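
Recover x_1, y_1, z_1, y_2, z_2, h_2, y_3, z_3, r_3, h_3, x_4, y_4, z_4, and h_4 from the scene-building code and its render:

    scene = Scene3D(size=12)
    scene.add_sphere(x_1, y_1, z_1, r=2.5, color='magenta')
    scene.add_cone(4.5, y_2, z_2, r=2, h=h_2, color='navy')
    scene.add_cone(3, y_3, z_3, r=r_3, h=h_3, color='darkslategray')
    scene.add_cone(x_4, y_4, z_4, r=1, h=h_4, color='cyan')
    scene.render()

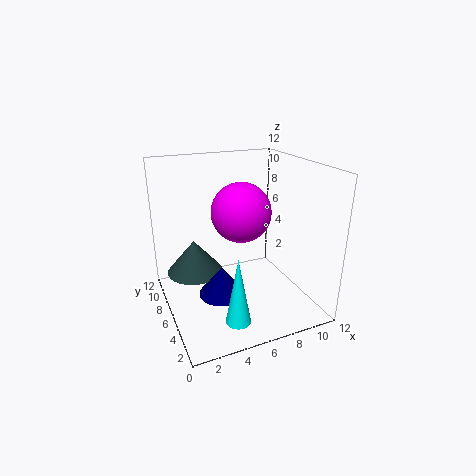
x_1 = 6.5, y_1 = 6.5, z_1 = 8, y_2 = 6, z_2 = 1, h_2 = 2.5, y_3 = 9, z_3 = 2, r_3 = 2.5, h_3 = 3, x_4 = 4.5, y_4 = 2.5, z_4 = 0.5, h_4 = 5.5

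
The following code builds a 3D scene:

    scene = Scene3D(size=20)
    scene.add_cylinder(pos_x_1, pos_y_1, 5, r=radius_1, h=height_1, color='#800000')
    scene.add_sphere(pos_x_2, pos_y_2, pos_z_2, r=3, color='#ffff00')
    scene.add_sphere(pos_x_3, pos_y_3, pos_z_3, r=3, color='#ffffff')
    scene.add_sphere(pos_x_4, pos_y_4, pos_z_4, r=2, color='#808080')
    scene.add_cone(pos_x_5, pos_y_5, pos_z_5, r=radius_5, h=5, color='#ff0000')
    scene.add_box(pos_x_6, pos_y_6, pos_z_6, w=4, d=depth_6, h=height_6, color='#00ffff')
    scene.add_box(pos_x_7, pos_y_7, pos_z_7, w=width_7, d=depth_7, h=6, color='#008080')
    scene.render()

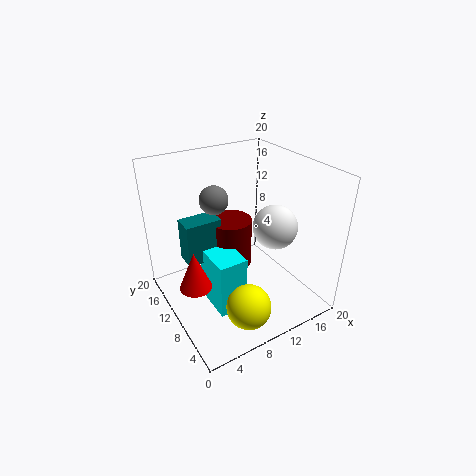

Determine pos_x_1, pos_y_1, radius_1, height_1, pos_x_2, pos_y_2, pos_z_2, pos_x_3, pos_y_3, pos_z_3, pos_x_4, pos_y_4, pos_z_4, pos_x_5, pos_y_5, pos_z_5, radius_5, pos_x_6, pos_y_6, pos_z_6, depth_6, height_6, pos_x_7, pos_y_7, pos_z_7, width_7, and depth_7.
pos_x_1 = 10; pos_y_1 = 12; radius_1 = 3; height_1 = 7; pos_x_2 = 8; pos_y_2 = 4; pos_z_2 = 3; pos_x_3 = 14; pos_y_3 = 7; pos_z_3 = 12; pos_x_4 = 8; pos_y_4 = 13; pos_z_4 = 15; pos_x_5 = 2; pos_y_5 = 7; pos_z_5 = 7; radius_5 = 2; pos_x_6 = 5; pos_y_6 = 6; pos_z_6 = 1; depth_6 = 6; height_6 = 8; pos_x_7 = 3; pos_y_7 = 11; pos_z_7 = 7; width_7 = 5; depth_7 = 3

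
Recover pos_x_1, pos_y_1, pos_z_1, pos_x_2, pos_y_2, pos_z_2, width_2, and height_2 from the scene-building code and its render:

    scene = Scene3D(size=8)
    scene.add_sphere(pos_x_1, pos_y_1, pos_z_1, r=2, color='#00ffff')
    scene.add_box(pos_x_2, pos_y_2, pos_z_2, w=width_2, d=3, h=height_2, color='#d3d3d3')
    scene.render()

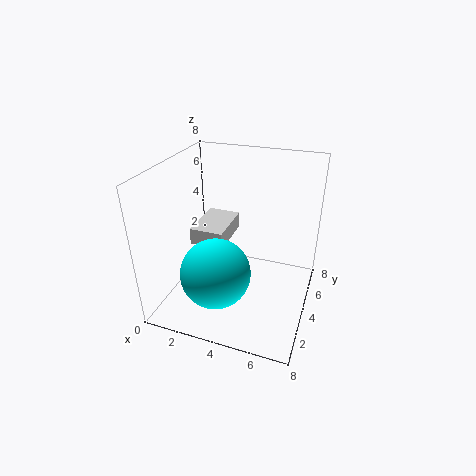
pos_x_1 = 3, pos_y_1 = 3, pos_z_1 = 2, pos_x_2 = 1, pos_y_2 = 4, pos_z_2 = 3, width_2 = 2, height_2 = 1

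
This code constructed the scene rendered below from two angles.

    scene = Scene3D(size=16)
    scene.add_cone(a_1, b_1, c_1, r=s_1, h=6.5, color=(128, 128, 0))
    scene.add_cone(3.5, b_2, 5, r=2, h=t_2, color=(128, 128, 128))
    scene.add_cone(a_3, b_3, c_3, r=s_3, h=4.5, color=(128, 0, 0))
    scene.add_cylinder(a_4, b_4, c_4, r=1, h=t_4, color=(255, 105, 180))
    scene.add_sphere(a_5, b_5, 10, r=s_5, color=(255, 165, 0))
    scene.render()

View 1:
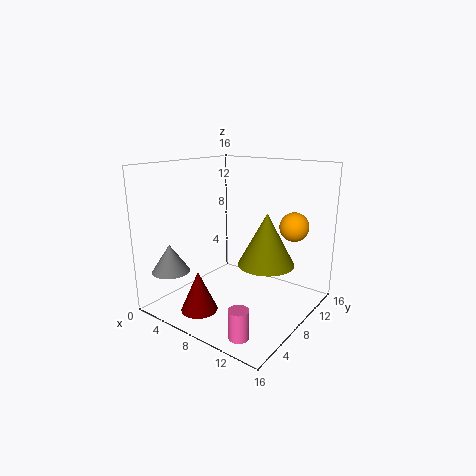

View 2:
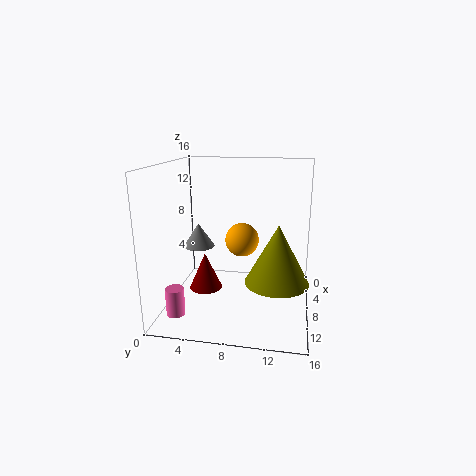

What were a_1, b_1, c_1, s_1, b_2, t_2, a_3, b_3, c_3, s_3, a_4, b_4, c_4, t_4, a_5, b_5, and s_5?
a_1 = 9, b_1 = 12.5, c_1 = 3.5, s_1 = 3.5, b_2 = 2, t_2 = 3, a_3 = 6, b_3 = 3.5, c_3 = 0.5, s_3 = 2, a_4 = 12.5, b_4 = 2, c_4 = 0.5, t_4 = 3, a_5 = 14, b_5 = 9.5, s_5 = 1.5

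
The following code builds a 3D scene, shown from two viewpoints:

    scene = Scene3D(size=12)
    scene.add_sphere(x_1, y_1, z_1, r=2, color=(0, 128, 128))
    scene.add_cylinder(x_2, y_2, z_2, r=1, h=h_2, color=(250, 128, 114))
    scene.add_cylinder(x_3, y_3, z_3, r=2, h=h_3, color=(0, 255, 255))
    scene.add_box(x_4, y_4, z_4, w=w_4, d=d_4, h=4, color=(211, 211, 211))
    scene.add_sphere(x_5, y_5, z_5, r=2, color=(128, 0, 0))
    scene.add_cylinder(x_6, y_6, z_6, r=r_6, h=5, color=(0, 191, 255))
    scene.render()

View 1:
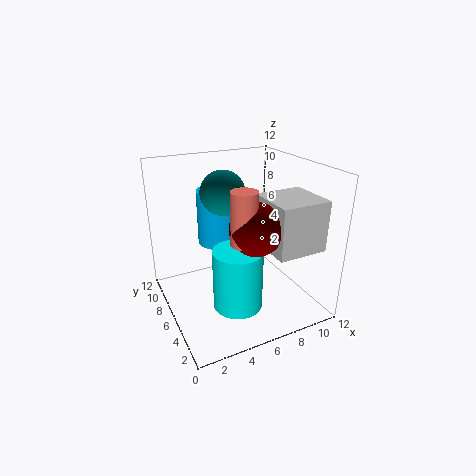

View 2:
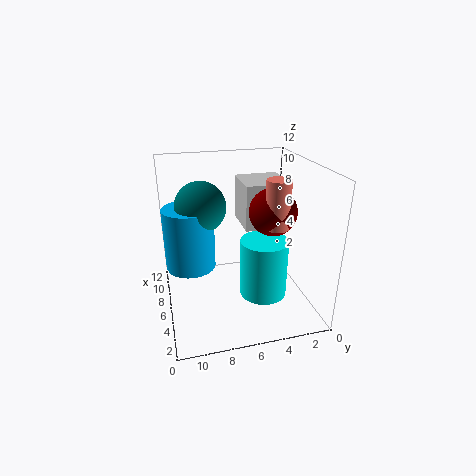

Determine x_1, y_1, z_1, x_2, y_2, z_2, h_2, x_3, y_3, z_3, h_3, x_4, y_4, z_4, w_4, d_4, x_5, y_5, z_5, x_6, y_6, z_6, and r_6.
x_1 = 6; y_1 = 9; z_1 = 9; x_2 = 5; y_2 = 3; z_2 = 7; h_2 = 4; x_3 = 5; y_3 = 4; z_3 = 1; h_3 = 5; x_4 = 7; y_4 = 1; z_4 = 6; w_4 = 4; d_4 = 4; x_5 = 6; y_5 = 3; z_5 = 8; x_6 = 6; y_6 = 10; z_6 = 4; r_6 = 2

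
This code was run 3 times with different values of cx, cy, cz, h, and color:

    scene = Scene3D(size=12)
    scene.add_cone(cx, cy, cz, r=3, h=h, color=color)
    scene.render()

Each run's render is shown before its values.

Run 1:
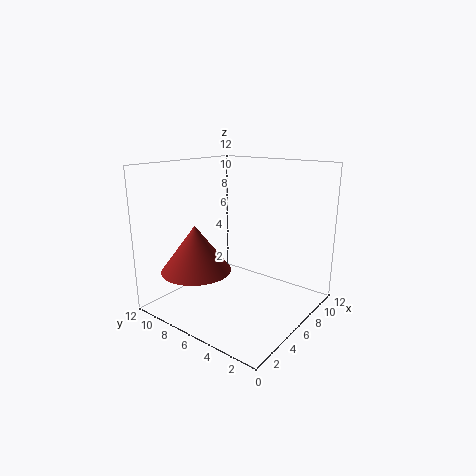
cx = 4, cy = 9, cz = 3, h = 4, color = 'brown'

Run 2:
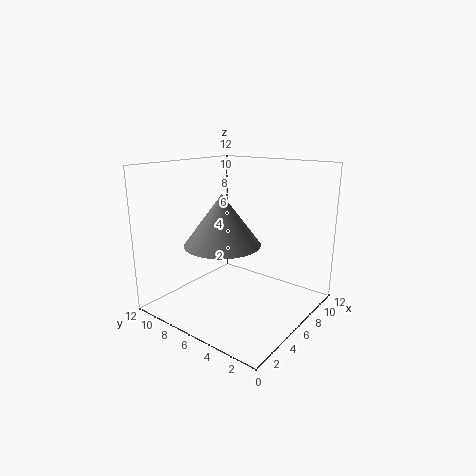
cx = 4, cy = 6, cz = 6, h = 4, color = 'gray'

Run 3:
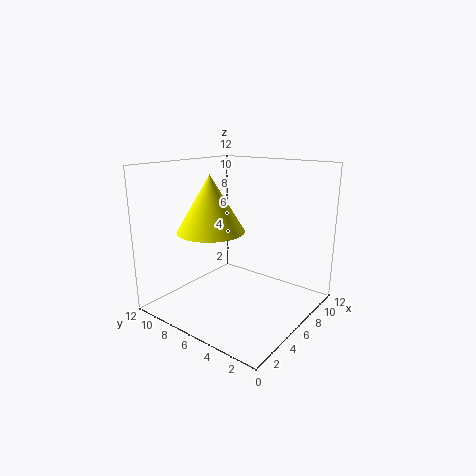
cx = 6, cy = 9, cz = 6, h = 5, color = 'yellow'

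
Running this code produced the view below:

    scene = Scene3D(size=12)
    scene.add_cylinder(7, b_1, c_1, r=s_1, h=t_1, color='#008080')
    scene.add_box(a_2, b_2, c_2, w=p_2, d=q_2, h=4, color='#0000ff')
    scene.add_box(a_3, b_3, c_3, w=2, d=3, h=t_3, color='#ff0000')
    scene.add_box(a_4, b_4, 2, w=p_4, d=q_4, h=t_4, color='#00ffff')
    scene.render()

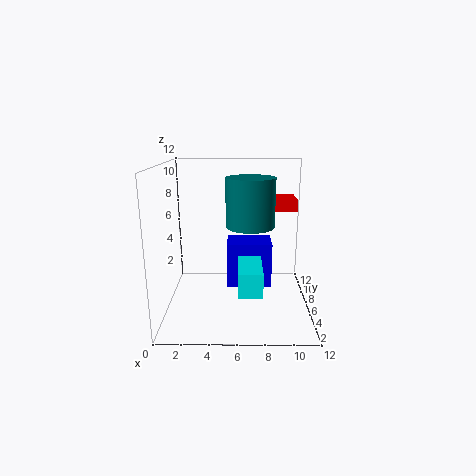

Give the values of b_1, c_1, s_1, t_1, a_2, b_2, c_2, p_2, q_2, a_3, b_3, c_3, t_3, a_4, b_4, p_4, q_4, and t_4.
b_1 = 6
c_1 = 7
s_1 = 2
t_1 = 4
a_2 = 5
b_2 = 7
c_2 = 1
p_2 = 4
q_2 = 3
a_3 = 9
b_3 = 7
c_3 = 8
t_3 = 1
a_4 = 6
b_4 = 3
p_4 = 2
q_4 = 4
t_4 = 2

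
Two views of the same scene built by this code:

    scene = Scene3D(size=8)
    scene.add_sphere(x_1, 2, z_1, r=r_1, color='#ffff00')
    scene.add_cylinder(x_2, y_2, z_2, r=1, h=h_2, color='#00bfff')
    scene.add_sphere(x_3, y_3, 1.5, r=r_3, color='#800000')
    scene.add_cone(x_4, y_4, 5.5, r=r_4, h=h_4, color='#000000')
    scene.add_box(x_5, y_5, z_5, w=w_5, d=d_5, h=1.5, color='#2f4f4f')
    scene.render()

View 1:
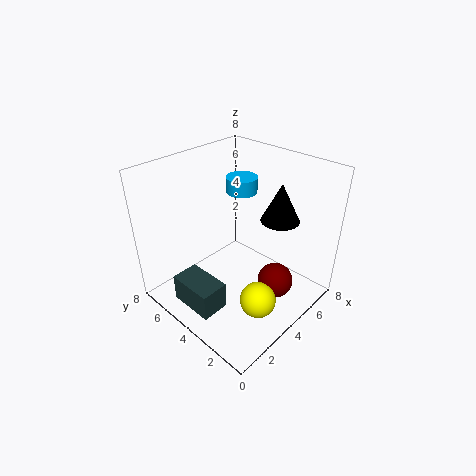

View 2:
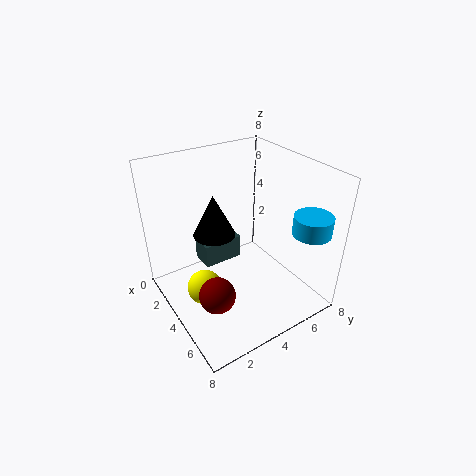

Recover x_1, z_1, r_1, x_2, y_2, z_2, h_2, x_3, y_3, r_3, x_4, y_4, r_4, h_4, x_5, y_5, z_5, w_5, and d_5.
x_1 = 3.5; z_1 = 1; r_1 = 1; x_2 = 7; y_2 = 6.5; z_2 = 5; h_2 = 1; x_3 = 5; y_3 = 2; r_3 = 1; x_4 = 5; y_4 = 2; r_4 = 1; h_4 = 2; x_5 = 0.5; y_5 = 3; z_5 = 1; w_5 = 1.5; d_5 = 2.5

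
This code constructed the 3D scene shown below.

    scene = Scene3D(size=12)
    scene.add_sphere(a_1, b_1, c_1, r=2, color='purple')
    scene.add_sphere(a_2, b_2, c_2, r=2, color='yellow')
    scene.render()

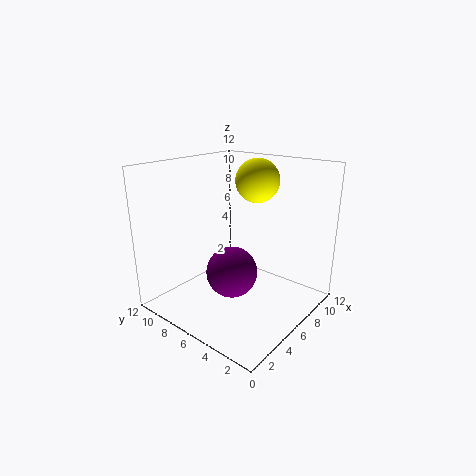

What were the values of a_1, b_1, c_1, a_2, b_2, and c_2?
a_1 = 4, b_1 = 5, c_1 = 4, a_2 = 10, b_2 = 7, c_2 = 10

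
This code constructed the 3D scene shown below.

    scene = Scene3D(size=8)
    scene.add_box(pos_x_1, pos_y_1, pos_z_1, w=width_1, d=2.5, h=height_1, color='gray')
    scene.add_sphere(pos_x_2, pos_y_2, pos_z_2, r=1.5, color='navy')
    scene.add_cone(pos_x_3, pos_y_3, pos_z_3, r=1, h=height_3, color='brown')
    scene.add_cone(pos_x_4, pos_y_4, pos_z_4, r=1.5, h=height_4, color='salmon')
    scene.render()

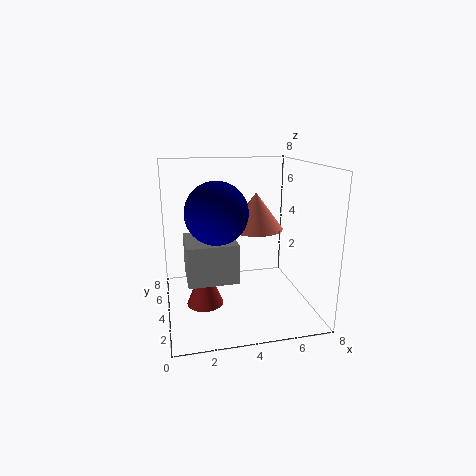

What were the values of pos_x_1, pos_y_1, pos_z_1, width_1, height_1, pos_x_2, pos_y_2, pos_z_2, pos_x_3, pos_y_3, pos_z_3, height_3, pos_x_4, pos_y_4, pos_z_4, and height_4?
pos_x_1 = 1
pos_y_1 = 1.5
pos_z_1 = 2.5
width_1 = 2.5
height_1 = 2
pos_x_2 = 2.5
pos_y_2 = 2
pos_z_2 = 6
pos_x_3 = 2
pos_y_3 = 3.5
pos_z_3 = 0.5
height_3 = 2.5
pos_x_4 = 5
pos_y_4 = 4
pos_z_4 = 4.5
height_4 = 2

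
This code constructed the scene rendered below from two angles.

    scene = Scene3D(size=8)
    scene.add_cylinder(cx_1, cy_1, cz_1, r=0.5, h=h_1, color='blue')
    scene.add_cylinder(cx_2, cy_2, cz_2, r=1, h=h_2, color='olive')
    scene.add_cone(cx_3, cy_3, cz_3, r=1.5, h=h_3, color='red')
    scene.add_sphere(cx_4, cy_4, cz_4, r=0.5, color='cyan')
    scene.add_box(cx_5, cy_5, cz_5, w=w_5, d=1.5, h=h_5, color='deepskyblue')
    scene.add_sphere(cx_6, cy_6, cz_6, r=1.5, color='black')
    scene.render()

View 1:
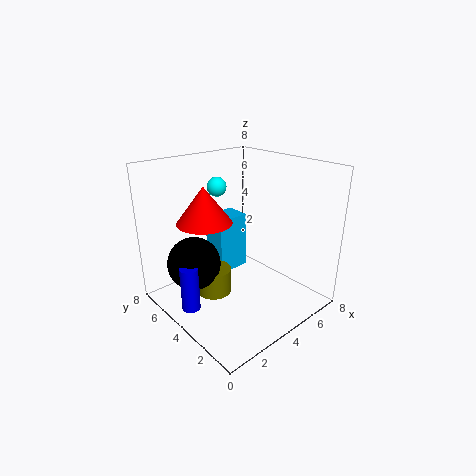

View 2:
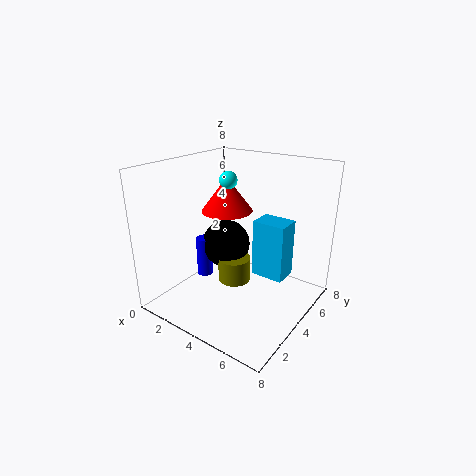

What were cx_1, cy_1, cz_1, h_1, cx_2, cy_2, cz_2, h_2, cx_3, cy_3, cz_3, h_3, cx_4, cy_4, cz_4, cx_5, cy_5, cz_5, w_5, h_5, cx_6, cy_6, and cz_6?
cx_1 = 1, cy_1 = 4.5, cz_1 = 0.5, h_1 = 2.5, cx_2 = 3, cy_2 = 5, cz_2 = 0.5, h_2 = 1.5, cx_3 = 2.5, cy_3 = 5, cz_3 = 5, h_3 = 2, cx_4 = 3, cy_4 = 4.5, cz_4 = 7, cx_5 = 4, cy_5 = 5.5, cz_5 = 1, w_5 = 2, h_5 = 3.5, cx_6 = 2, cy_6 = 5.5, cz_6 = 2.5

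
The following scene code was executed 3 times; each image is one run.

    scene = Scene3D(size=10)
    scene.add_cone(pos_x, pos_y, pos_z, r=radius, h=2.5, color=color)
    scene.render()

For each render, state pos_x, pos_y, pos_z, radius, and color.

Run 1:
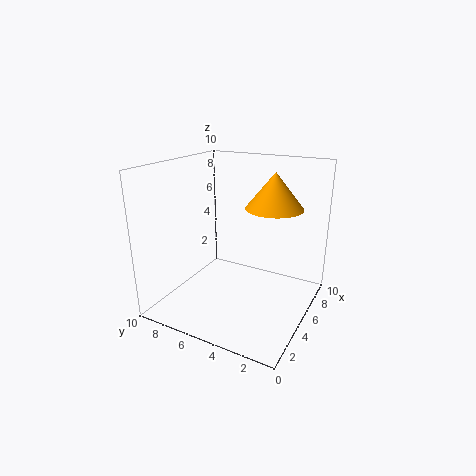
pos_x = 6.5
pos_y = 3
pos_z = 7
radius = 2
color = 'orange'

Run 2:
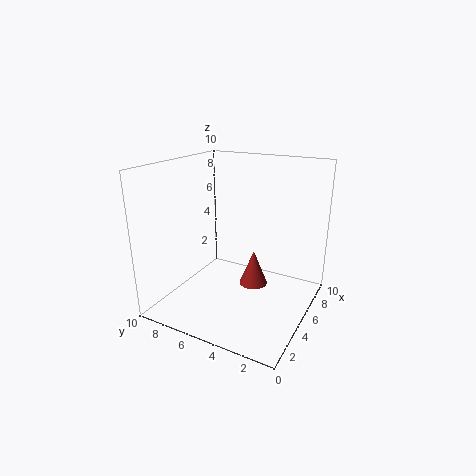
pos_x = 5.5
pos_y = 4
pos_z = 1.5
radius = 1
color = 'brown'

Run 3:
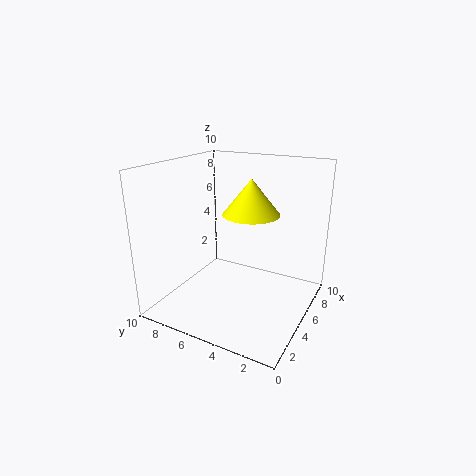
pos_x = 6
pos_y = 4.5
pos_z = 6.5
radius = 2
color = 'yellow'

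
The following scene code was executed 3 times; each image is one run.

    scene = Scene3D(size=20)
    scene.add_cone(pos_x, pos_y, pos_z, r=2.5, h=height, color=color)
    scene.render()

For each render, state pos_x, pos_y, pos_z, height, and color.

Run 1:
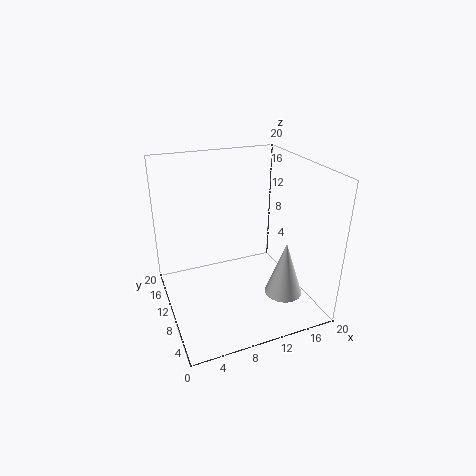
pos_x = 14.5, pos_y = 4.5, pos_z = 3.5, height = 7.5, color = 'white'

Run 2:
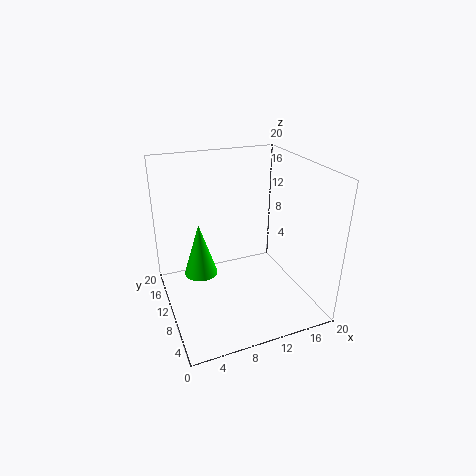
pos_x = 5.5, pos_y = 14, pos_z = 3, height = 8, color = 'lime'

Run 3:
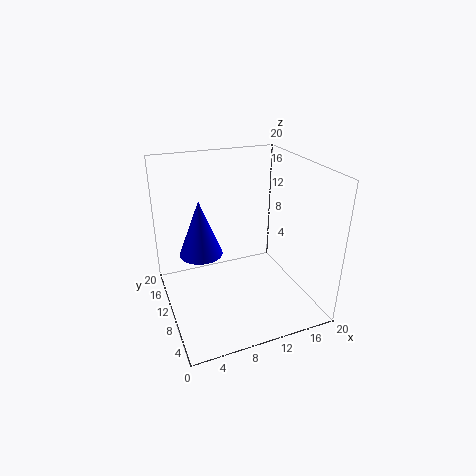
pos_x = 3.5, pos_y = 5.5, pos_z = 11.5, height = 6.5, color = 'blue'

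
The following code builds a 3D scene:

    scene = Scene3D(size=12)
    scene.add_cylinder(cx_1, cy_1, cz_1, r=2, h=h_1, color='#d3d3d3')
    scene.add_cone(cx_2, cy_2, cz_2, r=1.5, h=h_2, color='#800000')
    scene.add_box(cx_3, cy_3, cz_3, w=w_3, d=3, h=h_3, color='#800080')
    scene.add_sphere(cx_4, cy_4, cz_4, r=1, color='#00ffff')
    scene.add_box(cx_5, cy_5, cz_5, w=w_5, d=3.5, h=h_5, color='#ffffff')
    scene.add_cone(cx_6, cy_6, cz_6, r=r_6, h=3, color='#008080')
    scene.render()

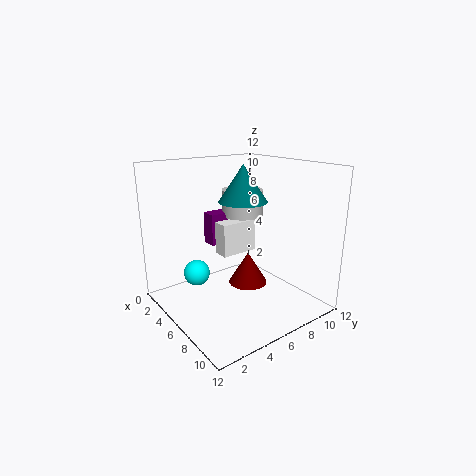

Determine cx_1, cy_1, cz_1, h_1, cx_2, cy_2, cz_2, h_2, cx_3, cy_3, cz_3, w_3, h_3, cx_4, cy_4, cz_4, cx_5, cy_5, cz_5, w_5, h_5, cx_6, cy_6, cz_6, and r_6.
cx_1 = 2, cy_1 = 9.5, cz_1 = 6.5, h_1 = 2.5, cx_2 = 8, cy_2 = 5.5, cz_2 = 3, h_2 = 2.5, cx_3 = 0.5, cy_3 = 6, cz_3 = 4, w_3 = 1.5, h_3 = 3, cx_4 = 6, cy_4 = 2, cz_4 = 4, cx_5 = 2.5, cy_5 = 6, cz_5 = 3.5, w_5 = 1.5, h_5 = 3, cx_6 = 6, cy_6 = 6.5, cz_6 = 9, r_6 = 2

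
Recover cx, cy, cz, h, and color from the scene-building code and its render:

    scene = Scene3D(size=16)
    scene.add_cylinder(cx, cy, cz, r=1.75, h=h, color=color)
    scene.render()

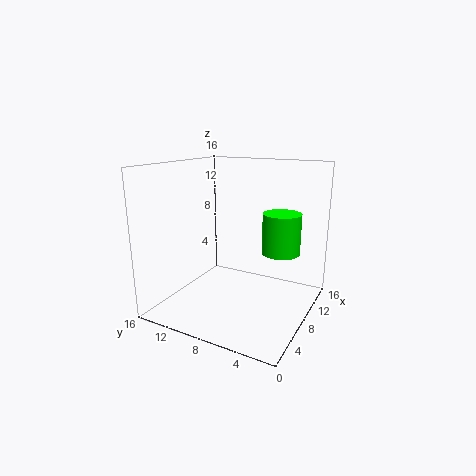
cx = 4.75; cy = 1.75; cz = 8.5; h = 3.75; color = 'lime'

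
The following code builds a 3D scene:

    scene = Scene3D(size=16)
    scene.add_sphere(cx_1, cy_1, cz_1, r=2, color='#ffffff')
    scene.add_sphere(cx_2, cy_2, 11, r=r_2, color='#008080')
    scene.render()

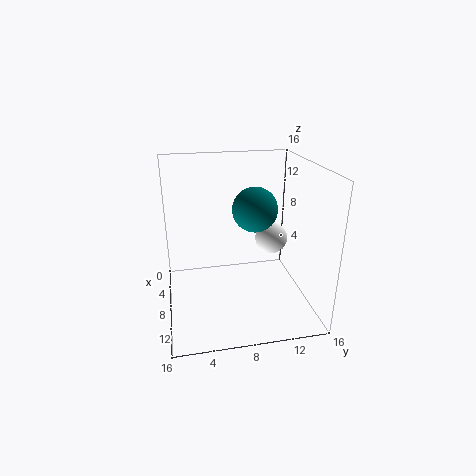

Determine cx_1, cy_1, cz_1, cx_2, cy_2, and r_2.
cx_1 = 4.5
cy_1 = 13
cz_1 = 6
cx_2 = 7.5
cy_2 = 10
r_2 = 2.5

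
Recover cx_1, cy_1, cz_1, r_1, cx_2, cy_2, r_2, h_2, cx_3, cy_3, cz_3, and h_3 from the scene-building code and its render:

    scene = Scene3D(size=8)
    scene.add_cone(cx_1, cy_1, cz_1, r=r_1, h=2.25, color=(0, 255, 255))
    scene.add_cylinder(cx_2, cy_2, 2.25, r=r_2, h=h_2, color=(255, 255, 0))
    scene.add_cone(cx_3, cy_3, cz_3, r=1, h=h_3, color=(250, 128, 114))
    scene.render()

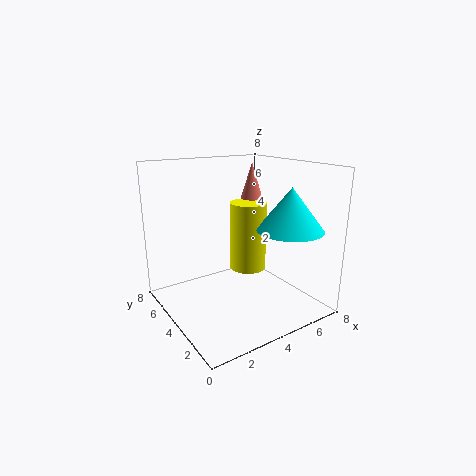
cx_1 = 5.75; cy_1 = 1.75; cz_1 = 4.75; r_1 = 1.75; cx_2 = 4.5; cy_2 = 3.75; r_2 = 1; h_2 = 3.75; cx_3 = 5.25; cy_3 = 4.5; cz_3 = 4.75; h_3 = 3.25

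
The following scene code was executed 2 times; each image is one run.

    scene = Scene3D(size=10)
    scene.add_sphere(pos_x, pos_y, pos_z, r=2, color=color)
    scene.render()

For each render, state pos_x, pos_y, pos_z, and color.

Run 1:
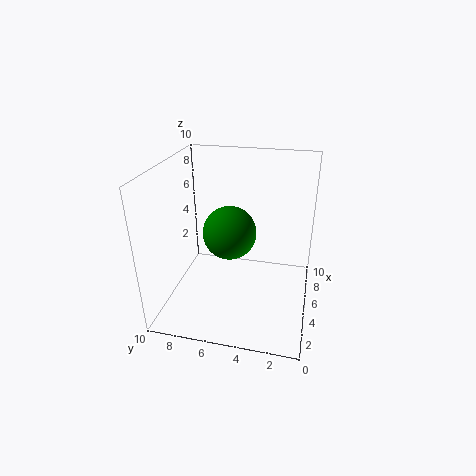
pos_x = 6.5
pos_y = 6
pos_z = 4.5
color = 'green'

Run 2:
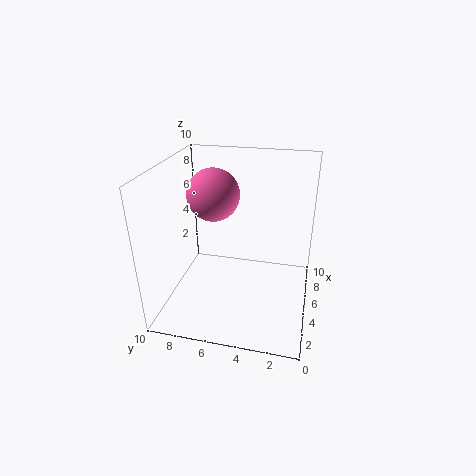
pos_x = 7.5
pos_y = 7.5
pos_z = 7
color = 'hotpink'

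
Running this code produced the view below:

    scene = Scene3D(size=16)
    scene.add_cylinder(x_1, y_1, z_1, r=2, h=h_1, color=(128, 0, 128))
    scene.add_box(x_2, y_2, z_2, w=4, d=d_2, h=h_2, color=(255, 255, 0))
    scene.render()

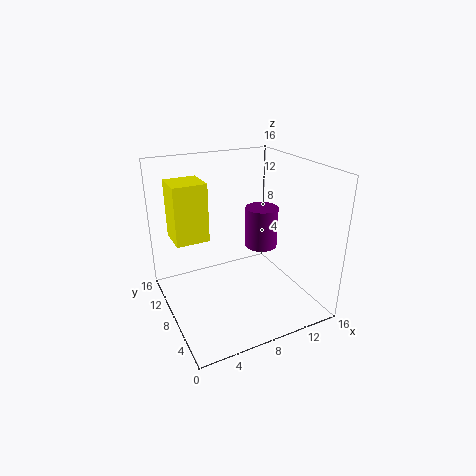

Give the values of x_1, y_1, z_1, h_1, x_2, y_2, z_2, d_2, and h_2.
x_1 = 12.5
y_1 = 10.5
z_1 = 5
h_1 = 5
x_2 = 2
y_2 = 11.5
z_2 = 6.5
d_2 = 4
h_2 = 7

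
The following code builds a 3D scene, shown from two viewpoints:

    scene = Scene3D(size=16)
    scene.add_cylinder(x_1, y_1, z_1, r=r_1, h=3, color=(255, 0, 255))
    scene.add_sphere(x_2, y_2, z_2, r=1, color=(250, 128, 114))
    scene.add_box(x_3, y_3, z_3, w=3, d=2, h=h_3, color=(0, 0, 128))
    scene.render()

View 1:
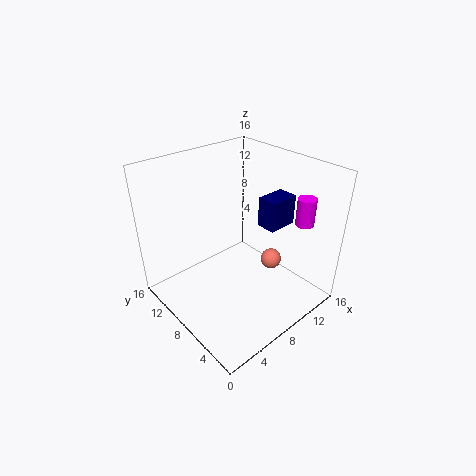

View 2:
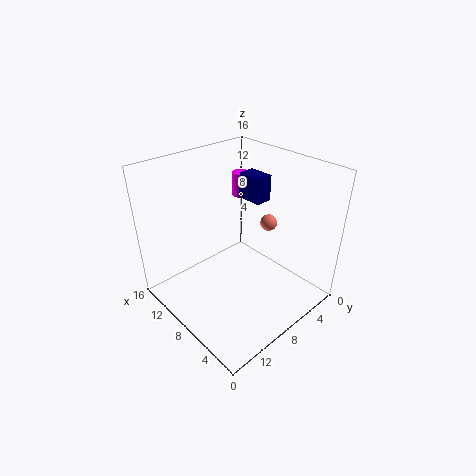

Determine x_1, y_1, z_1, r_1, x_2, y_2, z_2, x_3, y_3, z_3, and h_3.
x_1 = 13, y_1 = 3, z_1 = 10, r_1 = 1, x_2 = 8, y_2 = 3, z_2 = 8, x_3 = 8, y_3 = 3, z_3 = 11, h_3 = 3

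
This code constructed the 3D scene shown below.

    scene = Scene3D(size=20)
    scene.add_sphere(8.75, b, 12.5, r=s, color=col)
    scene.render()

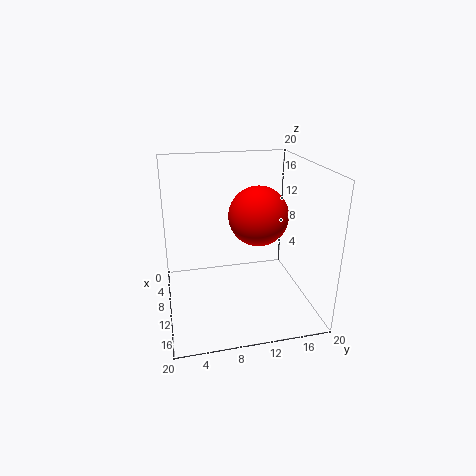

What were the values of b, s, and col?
b = 13.25, s = 4.25, col = 'red'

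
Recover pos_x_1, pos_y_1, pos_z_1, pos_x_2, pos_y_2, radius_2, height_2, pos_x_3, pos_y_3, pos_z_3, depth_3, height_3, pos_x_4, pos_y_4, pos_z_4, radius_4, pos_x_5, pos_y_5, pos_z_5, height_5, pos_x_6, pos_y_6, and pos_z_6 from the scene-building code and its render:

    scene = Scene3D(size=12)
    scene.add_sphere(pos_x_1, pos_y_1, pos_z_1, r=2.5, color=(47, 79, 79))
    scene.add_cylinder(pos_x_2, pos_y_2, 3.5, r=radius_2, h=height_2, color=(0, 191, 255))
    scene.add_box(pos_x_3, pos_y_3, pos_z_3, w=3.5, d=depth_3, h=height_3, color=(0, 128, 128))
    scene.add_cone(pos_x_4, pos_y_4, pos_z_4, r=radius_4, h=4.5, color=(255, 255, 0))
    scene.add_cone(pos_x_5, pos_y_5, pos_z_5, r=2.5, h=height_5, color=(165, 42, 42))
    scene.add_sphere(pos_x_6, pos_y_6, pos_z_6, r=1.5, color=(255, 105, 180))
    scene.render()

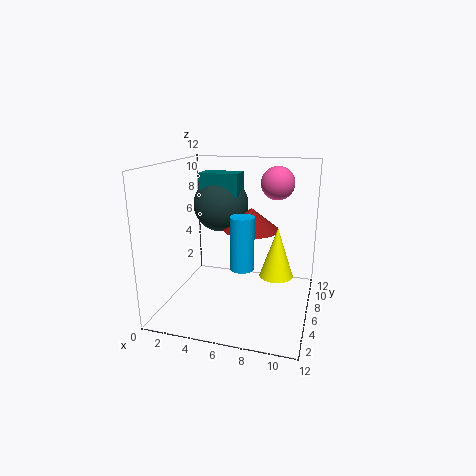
pos_x_1 = 3.5, pos_y_1 = 9, pos_z_1 = 8, pos_x_2 = 6.5, pos_y_2 = 5.5, radius_2 = 1, height_2 = 4.5, pos_x_3 = 2, pos_y_3 = 7.5, pos_z_3 = 9, depth_3 = 2, height_3 = 2, pos_x_4 = 9, pos_y_4 = 8, pos_z_4 = 2, radius_4 = 1.5, pos_x_5 = 6.5, pos_y_5 = 8.5, pos_z_5 = 6, height_5 = 2, pos_x_6 = 8.5, pos_y_6 = 10, pos_z_6 = 10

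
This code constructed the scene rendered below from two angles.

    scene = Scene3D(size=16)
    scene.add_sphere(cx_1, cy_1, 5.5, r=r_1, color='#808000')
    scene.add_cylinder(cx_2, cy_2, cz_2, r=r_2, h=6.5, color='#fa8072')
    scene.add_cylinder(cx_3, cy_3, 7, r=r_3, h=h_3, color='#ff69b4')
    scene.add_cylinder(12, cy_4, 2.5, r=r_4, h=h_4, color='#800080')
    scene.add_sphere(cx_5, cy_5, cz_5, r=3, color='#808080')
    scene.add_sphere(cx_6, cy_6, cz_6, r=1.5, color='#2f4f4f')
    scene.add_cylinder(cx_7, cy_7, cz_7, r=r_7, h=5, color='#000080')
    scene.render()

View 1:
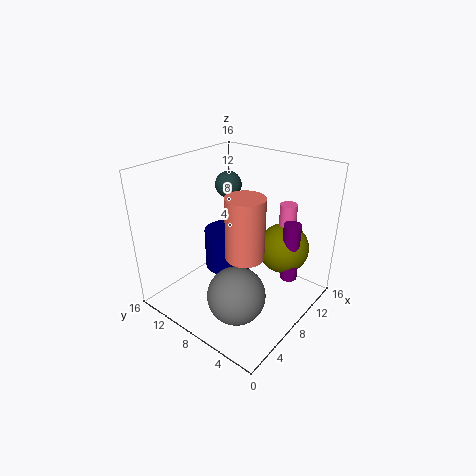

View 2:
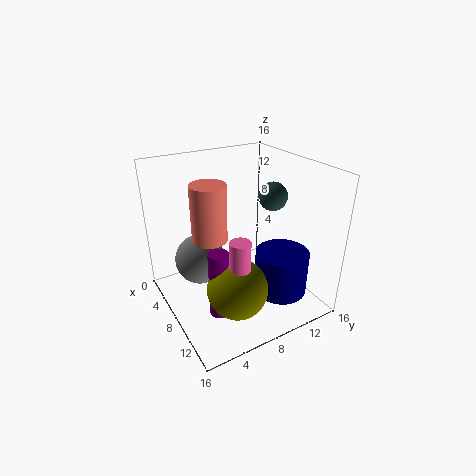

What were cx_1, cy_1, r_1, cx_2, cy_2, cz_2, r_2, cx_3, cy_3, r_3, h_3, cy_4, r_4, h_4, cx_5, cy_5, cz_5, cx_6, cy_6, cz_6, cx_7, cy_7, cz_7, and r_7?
cx_1 = 13
cy_1 = 5
r_1 = 3
cx_2 = 6
cy_2 = 5.5
cz_2 = 7.5
r_2 = 2
cx_3 = 13.5
cy_3 = 5
r_3 = 1
h_3 = 4
cy_4 = 3.5
r_4 = 1
h_4 = 7
cx_5 = 4
cy_5 = 5
cz_5 = 4
cx_6 = 10
cy_6 = 11
cz_6 = 13
cx_7 = 11
cy_7 = 12
cz_7 = 1.5
r_7 = 3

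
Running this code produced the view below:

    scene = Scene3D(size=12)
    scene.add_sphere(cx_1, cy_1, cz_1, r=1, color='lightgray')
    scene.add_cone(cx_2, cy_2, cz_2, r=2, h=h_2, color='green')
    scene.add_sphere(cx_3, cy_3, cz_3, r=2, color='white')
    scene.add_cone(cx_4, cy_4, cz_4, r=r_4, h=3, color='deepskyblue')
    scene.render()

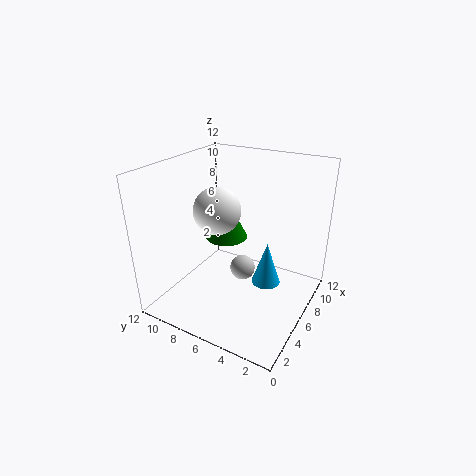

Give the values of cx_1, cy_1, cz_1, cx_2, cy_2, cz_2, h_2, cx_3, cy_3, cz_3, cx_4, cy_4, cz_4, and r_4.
cx_1 = 5
cy_1 = 5
cz_1 = 4
cx_2 = 9
cy_2 = 9
cz_2 = 4
h_2 = 4
cx_3 = 6
cy_3 = 8
cz_3 = 8
cx_4 = 3
cy_4 = 2
cz_4 = 5
r_4 = 1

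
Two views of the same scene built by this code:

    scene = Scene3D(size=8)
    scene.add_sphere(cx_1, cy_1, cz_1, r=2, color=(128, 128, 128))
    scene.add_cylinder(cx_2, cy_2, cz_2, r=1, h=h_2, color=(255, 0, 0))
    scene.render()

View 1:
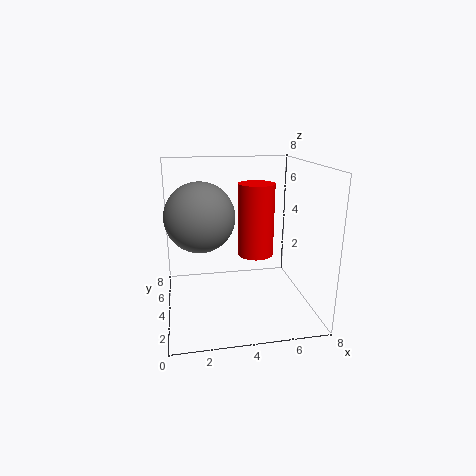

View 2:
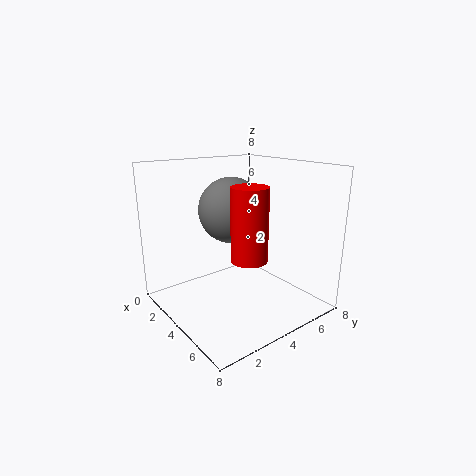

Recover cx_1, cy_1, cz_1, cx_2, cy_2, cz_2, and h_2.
cx_1 = 2, cy_1 = 5, cz_1 = 5, cx_2 = 5, cy_2 = 4, cz_2 = 3, h_2 = 4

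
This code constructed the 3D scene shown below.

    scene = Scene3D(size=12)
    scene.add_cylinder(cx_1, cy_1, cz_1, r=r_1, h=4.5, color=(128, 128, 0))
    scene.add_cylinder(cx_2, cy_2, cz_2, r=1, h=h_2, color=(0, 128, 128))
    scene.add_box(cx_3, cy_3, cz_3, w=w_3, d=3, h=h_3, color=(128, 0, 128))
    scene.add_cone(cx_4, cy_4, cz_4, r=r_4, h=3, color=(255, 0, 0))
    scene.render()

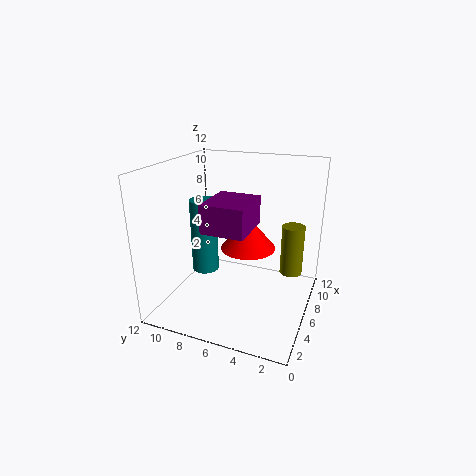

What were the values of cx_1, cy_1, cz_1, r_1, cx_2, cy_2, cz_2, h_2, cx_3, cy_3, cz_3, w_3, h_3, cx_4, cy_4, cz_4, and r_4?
cx_1 = 9
cy_1 = 2
cz_1 = 2
r_1 = 1
cx_2 = 3
cy_2 = 7.5
cz_2 = 4.5
h_2 = 5.5
cx_3 = 0.5
cy_3 = 3.5
cz_3 = 8.5
w_3 = 3.5
h_3 = 2
cx_4 = 8.5
cy_4 = 6
cz_4 = 4
r_4 = 2.5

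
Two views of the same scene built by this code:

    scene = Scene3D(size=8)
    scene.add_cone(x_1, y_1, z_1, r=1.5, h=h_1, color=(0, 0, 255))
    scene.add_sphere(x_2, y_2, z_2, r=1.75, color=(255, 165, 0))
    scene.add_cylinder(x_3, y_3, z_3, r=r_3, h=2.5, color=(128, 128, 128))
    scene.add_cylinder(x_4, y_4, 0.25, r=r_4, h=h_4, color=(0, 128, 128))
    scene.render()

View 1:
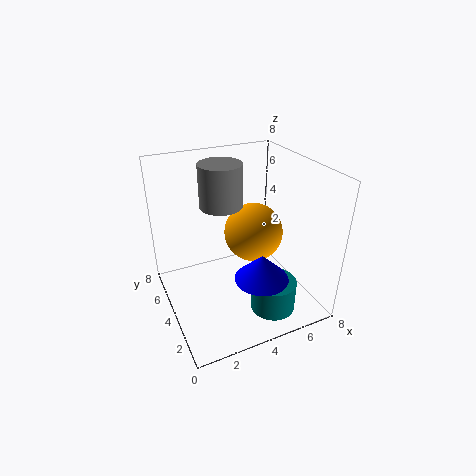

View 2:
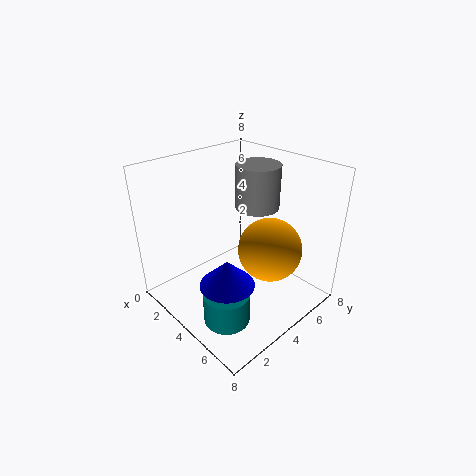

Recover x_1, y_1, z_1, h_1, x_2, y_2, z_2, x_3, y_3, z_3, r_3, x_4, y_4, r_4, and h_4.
x_1 = 4.75, y_1 = 2.5, z_1 = 2, h_1 = 1.5, x_2 = 5.5, y_2 = 5, z_2 = 3.5, x_3 = 3.75, y_3 = 5.75, z_3 = 5.25, r_3 = 1.25, x_4 = 5.25, y_4 = 2, r_4 = 1.25, h_4 = 1.75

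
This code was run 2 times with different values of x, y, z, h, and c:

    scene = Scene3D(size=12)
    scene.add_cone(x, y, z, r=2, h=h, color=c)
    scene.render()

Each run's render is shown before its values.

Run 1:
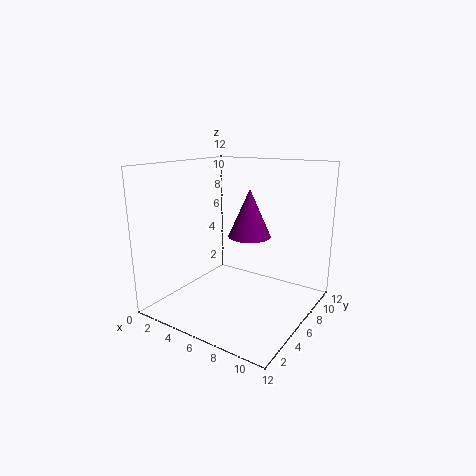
x = 5
y = 9.5
z = 5
h = 4.5
c = 'purple'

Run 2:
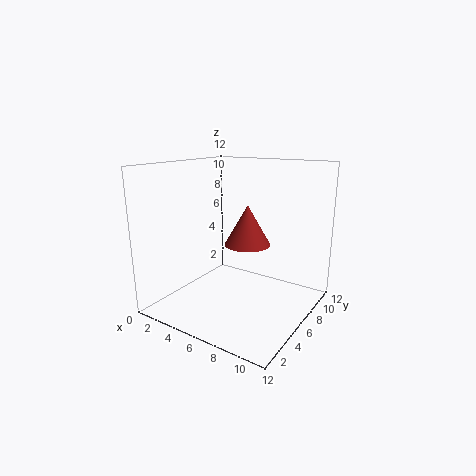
x = 6
y = 7.5
z = 5
h = 3.5
c = 'brown'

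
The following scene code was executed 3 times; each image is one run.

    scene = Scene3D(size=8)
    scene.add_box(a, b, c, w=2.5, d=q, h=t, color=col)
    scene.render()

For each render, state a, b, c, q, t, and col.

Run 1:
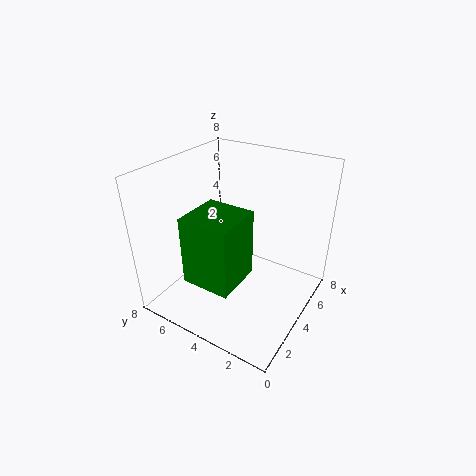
a = 0.5
b = 2.5
c = 3
q = 2.5
t = 3.5
col = 'green'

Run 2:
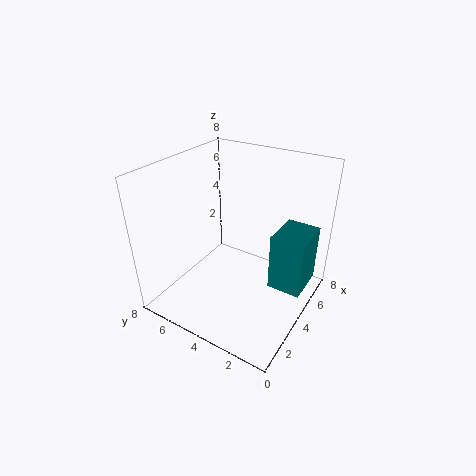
a = 5
b = 0.5
c = 0.5
q = 2
t = 3.5
col = 'teal'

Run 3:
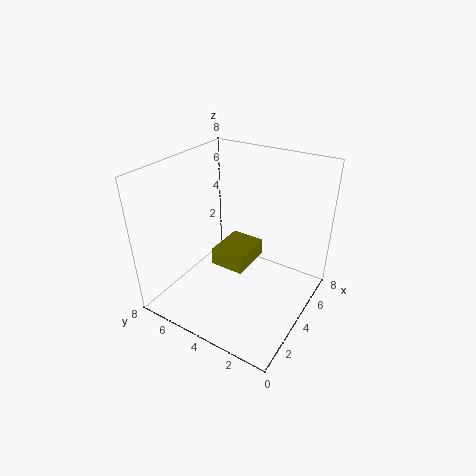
a = 3.5
b = 3.5
c = 2
q = 2
t = 1
col = 'olive'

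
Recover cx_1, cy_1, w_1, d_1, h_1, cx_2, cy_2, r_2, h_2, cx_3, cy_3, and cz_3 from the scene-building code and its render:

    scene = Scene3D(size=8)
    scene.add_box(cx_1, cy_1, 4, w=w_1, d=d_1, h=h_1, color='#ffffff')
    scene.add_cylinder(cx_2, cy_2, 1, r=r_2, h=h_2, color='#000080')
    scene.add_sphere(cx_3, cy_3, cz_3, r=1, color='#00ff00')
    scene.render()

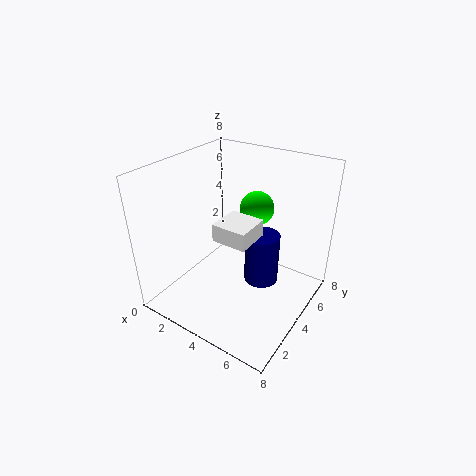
cx_1 = 3, cy_1 = 3, w_1 = 2, d_1 = 2, h_1 = 1, cx_2 = 5, cy_2 = 5, r_2 = 1, h_2 = 3, cx_3 = 4, cy_3 = 6, cz_3 = 5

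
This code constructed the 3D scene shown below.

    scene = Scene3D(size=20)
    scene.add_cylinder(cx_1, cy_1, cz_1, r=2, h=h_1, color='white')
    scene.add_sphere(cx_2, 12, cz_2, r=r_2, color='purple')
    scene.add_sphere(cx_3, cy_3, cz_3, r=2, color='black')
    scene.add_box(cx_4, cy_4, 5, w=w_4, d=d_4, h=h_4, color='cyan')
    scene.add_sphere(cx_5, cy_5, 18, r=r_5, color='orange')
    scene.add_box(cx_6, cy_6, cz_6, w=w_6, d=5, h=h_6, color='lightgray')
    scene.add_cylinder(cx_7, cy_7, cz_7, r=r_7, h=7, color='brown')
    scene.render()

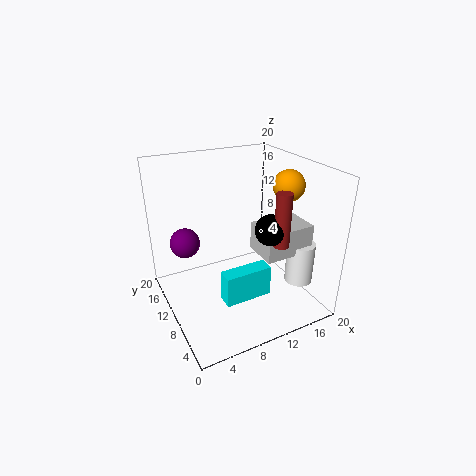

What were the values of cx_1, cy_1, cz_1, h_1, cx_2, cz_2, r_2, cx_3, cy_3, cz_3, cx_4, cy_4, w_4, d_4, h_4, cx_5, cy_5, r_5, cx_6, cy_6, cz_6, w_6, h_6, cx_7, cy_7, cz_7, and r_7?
cx_1 = 18; cy_1 = 6; cz_1 = 3; h_1 = 6; cx_2 = 3; cz_2 = 10; r_2 = 2; cx_3 = 12; cy_3 = 5; cz_3 = 13; cx_4 = 5; cy_4 = 3; w_4 = 6; d_4 = 2; h_4 = 4; cx_5 = 15; cy_5 = 6; r_5 = 2; cx_6 = 12; cy_6 = 5; cz_6 = 8; w_6 = 7; h_6 = 4; cx_7 = 13; cy_7 = 4; cz_7 = 11; r_7 = 1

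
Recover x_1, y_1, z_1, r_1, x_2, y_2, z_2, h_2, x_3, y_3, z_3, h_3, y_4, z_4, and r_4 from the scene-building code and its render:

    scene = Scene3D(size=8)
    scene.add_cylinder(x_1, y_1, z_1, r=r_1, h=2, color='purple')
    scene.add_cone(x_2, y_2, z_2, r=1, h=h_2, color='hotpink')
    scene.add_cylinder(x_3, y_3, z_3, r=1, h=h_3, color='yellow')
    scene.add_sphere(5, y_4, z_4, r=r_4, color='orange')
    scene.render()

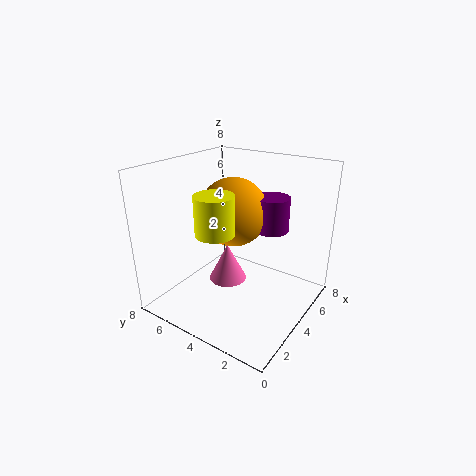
x_1 = 6
y_1 = 3
z_1 = 4
r_1 = 1
x_2 = 3
y_2 = 4
z_2 = 2
h_2 = 2
x_3 = 2
y_3 = 4
z_3 = 5
h_3 = 2
y_4 = 5
z_4 = 5
r_4 = 2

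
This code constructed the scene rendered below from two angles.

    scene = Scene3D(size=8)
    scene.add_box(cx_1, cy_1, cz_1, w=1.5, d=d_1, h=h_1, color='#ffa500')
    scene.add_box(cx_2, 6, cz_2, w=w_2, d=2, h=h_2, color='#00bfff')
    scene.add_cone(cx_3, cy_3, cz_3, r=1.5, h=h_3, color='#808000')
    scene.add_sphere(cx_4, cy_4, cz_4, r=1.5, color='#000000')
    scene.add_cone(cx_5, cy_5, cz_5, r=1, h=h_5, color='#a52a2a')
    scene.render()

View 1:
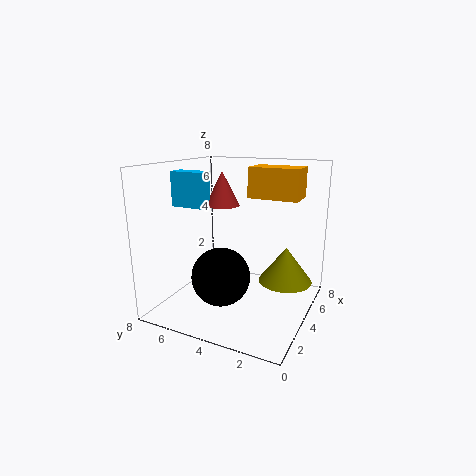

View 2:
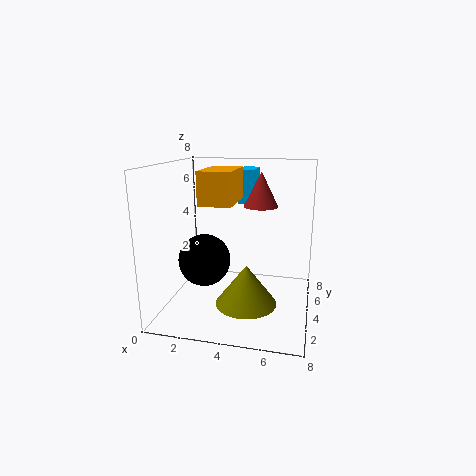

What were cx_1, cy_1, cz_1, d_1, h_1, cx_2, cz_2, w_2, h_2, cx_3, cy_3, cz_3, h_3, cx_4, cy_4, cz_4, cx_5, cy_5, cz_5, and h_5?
cx_1 = 3
cy_1 = 0.5
cz_1 = 6.5
d_1 = 2.5
h_1 = 1.5
cx_2 = 3.5
cz_2 = 5.5
w_2 = 1
h_2 = 2
cx_3 = 5
cy_3 = 1.5
cz_3 = 1.5
h_3 = 2
cx_4 = 2
cy_4 = 4
cz_4 = 2.5
cx_5 = 5
cy_5 = 5.5
cz_5 = 5.5
h_5 = 2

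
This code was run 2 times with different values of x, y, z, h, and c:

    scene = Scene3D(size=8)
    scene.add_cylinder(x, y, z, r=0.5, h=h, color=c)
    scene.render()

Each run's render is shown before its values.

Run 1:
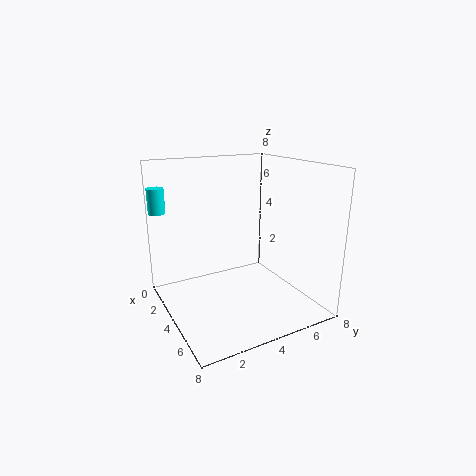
x = 0.5; y = 0.5; z = 5; h = 1.5; c = 'cyan'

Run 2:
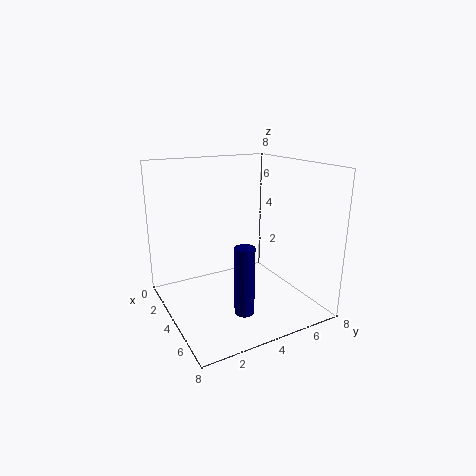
x = 6.5; y = 3; z = 1; h = 3.5; c = 'navy'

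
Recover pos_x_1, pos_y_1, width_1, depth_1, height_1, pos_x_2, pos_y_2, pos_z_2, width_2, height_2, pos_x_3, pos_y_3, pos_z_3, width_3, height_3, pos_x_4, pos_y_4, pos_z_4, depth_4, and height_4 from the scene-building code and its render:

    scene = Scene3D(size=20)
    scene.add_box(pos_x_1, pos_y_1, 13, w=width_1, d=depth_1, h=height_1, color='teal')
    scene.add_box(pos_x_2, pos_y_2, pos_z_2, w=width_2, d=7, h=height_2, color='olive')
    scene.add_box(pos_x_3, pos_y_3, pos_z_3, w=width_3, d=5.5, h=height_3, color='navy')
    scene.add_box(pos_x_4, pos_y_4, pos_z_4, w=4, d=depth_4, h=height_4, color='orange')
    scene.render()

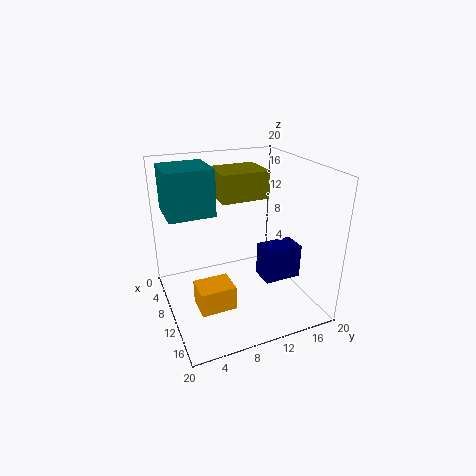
pos_x_1 = 2; pos_y_1 = 1; width_1 = 6.5; depth_1 = 6.5; height_1 = 6.5; pos_x_2 = 2.5; pos_y_2 = 8.5; pos_z_2 = 14.5; width_2 = 6; height_2 = 4; pos_x_3 = 9; pos_y_3 = 13.5; pos_z_3 = 3; width_3 = 3.5; height_3 = 5; pos_x_4 = 9; pos_y_4 = 3.5; pos_z_4 = 0.5; depth_4 = 5; height_4 = 3.5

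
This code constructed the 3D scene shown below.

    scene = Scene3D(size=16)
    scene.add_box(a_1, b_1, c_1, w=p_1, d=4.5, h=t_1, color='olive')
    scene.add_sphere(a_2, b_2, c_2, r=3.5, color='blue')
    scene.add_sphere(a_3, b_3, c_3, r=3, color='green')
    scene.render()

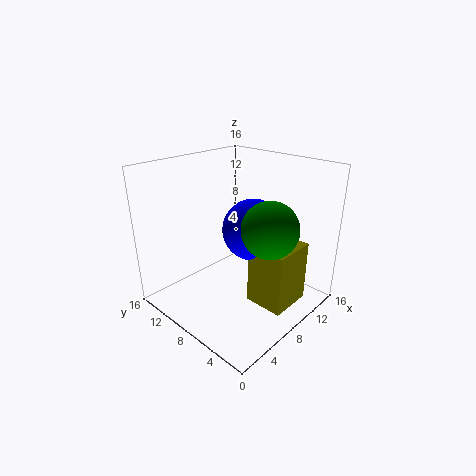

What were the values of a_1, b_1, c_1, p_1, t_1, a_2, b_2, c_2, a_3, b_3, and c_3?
a_1 = 8
b_1 = 2
c_1 = 0.5
p_1 = 5
t_1 = 7
a_2 = 10
b_2 = 7.5
c_2 = 8.5
a_3 = 8.5
b_3 = 4
c_3 = 10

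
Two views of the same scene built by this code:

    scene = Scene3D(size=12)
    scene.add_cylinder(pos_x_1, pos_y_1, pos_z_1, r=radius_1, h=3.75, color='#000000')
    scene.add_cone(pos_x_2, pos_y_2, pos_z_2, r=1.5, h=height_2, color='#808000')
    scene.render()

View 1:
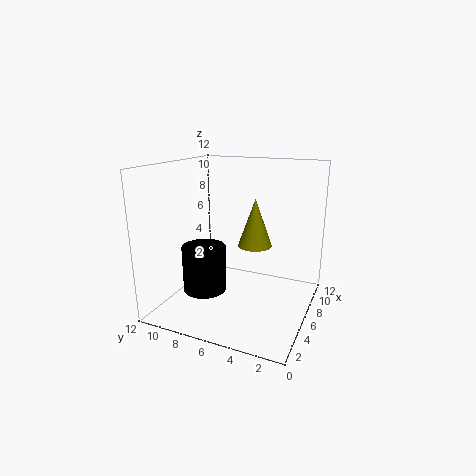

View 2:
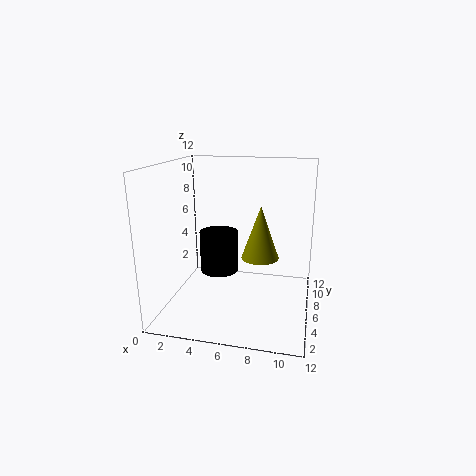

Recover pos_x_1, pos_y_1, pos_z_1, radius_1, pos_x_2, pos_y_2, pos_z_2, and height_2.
pos_x_1 = 3.75, pos_y_1 = 8, pos_z_1 = 2, radius_1 = 1.75, pos_x_2 = 8, pos_y_2 = 5.25, pos_z_2 = 4.75, height_2 = 4.25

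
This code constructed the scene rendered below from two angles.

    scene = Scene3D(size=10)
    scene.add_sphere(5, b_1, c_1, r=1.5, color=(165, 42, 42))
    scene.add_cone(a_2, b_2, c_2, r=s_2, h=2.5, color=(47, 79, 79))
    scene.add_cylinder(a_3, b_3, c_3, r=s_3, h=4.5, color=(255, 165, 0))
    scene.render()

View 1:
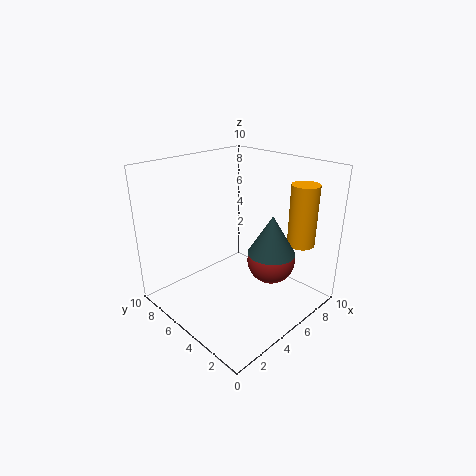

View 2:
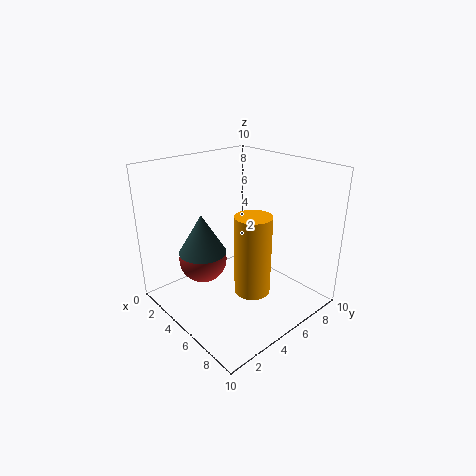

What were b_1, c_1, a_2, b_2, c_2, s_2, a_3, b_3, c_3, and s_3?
b_1 = 2; c_1 = 4.5; a_2 = 5; b_2 = 2; c_2 = 5; s_2 = 1.5; a_3 = 9; b_3 = 2.5; c_3 = 4; s_3 = 1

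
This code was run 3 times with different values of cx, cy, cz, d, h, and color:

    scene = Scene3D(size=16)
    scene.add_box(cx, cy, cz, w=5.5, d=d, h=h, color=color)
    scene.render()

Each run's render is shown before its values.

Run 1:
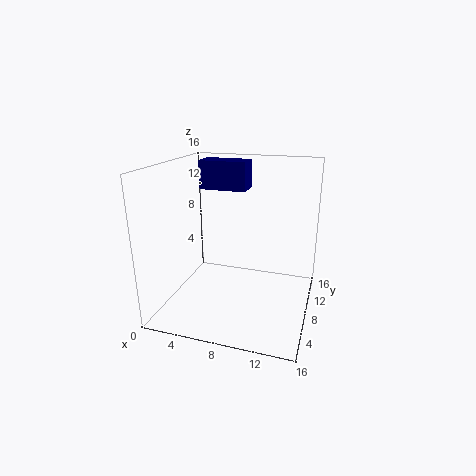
cx = 2.75
cy = 9.75
cz = 12.75
d = 2.75
h = 3.25
color = 'navy'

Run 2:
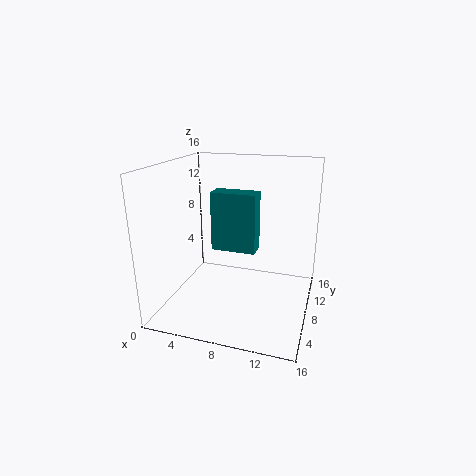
cx = 3.75
cy = 10.5
cz = 5
d = 2.5
h = 7.25
color = 'teal'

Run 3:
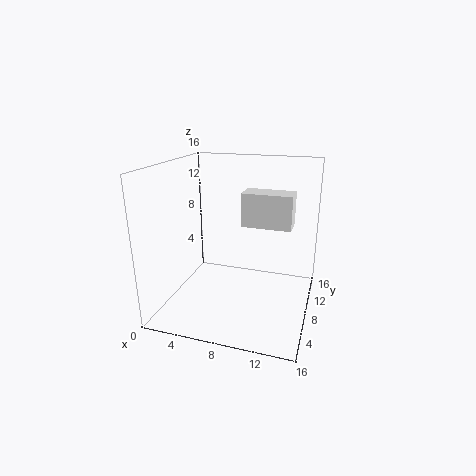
cx = 8.25
cy = 8.25
cz = 9.25
d = 2.75
h = 3.75
color = 'white'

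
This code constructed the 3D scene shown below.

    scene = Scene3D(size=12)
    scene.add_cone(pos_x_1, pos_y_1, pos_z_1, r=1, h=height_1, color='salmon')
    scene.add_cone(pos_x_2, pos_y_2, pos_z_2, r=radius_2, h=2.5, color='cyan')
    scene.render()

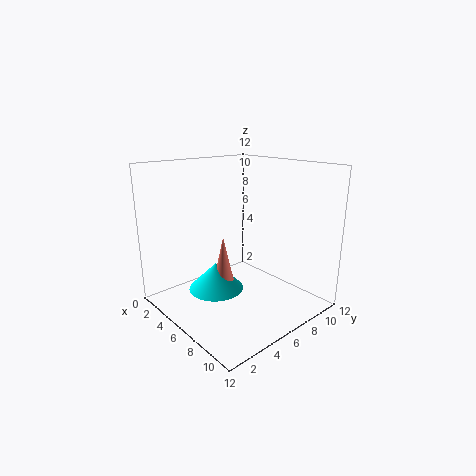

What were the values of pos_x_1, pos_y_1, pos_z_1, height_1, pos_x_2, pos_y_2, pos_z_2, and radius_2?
pos_x_1 = 4
pos_y_1 = 6
pos_z_1 = 1
height_1 = 4.5
pos_x_2 = 3.5
pos_y_2 = 5.5
pos_z_2 = 0.5
radius_2 = 2.5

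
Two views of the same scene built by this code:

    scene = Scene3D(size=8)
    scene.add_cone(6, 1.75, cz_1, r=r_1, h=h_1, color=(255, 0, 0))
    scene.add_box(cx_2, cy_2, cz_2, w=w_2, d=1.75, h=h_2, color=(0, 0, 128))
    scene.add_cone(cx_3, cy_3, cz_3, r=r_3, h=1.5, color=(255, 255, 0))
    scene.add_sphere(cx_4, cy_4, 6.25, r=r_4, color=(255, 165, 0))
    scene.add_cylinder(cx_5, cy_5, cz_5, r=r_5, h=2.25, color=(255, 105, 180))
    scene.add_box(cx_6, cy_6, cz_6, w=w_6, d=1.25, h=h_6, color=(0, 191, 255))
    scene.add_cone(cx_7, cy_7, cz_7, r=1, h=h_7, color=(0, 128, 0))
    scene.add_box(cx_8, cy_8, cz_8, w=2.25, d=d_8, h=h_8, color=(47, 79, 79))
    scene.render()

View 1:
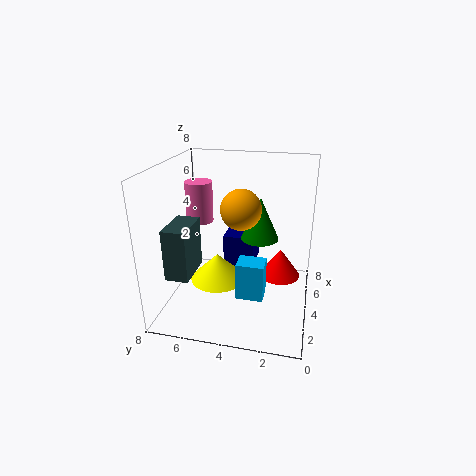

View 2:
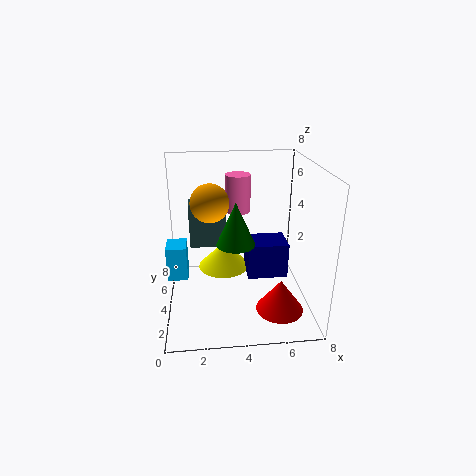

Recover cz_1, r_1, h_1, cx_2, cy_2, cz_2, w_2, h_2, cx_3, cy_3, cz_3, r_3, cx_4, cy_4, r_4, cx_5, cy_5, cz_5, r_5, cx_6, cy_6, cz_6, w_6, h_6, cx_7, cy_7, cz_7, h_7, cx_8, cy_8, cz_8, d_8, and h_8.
cz_1 = 0.75, r_1 = 1.25, h_1 = 1.75, cx_2 = 4.5, cy_2 = 3.25, cz_2 = 1.75, w_2 = 2.25, h_2 = 2, cx_3 = 3.25, cy_3 = 5, cz_3 = 1.75, r_3 = 1.5, cx_4 = 2.5, cy_4 = 3.5, r_4 = 1, cx_5 = 4.25, cy_5 = 6.25, cz_5 = 4.75, r_5 = 0.75, cx_6 = 0.25, cy_6 = 2, cz_6 = 2.75, w_6 = 1, h_6 = 1.75, cx_7 = 3.75, cy_7 = 2.75, cz_7 = 4.25, h_7 = 2.25, cx_8 = 1.25, cy_8 = 6, cz_8 = 2.5, d_8 = 1.25, h_8 = 2.75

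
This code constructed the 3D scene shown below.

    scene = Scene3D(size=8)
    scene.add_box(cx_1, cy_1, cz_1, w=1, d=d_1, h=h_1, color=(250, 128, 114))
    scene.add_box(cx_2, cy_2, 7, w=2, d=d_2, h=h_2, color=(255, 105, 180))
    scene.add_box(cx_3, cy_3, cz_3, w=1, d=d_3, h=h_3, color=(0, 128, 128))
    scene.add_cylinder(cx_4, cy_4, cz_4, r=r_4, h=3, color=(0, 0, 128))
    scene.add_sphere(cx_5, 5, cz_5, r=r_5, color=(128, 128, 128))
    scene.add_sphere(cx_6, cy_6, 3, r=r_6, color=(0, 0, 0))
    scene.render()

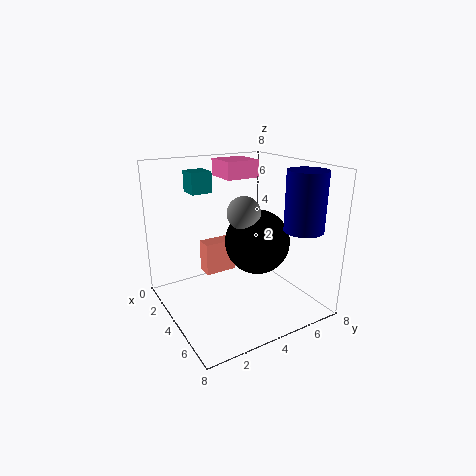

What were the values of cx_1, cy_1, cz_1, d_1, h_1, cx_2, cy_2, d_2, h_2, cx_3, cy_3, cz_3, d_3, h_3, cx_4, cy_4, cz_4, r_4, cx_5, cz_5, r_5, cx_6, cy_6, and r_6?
cx_1 = 1
cy_1 = 3
cz_1 = 1
d_1 = 2
h_1 = 2
cx_2 = 1
cy_2 = 4
d_2 = 2
h_2 = 1
cx_3 = 4
cy_3 = 1
cz_3 = 7
d_3 = 1
h_3 = 1
cx_4 = 7
cy_4 = 6
cz_4 = 5
r_4 = 1
cx_5 = 3
cz_5 = 5
r_5 = 1
cx_6 = 3
cy_6 = 6
r_6 = 2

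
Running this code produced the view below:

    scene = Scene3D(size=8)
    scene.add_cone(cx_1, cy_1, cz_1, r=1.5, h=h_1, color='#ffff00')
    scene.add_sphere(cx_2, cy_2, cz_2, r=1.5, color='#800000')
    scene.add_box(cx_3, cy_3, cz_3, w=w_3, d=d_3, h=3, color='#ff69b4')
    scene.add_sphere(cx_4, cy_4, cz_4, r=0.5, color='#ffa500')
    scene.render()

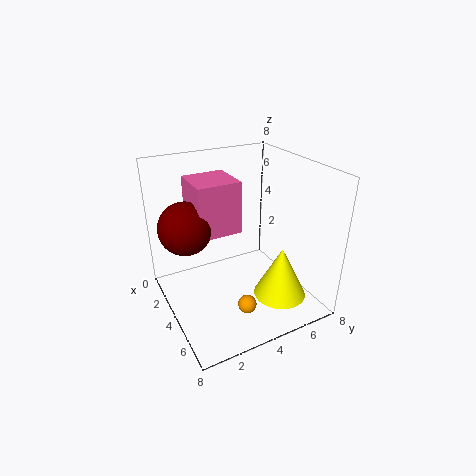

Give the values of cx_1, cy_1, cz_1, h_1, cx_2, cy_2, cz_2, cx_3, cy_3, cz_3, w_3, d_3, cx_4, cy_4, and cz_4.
cx_1 = 5.5, cy_1 = 6, cz_1 = 0.5, h_1 = 3, cx_2 = 2.5, cy_2 = 1.5, cz_2 = 4.5, cx_3 = 1, cy_3 = 2, cz_3 = 4, w_3 = 2.5, d_3 = 2.5, cx_4 = 6, cy_4 = 3.5, cz_4 = 1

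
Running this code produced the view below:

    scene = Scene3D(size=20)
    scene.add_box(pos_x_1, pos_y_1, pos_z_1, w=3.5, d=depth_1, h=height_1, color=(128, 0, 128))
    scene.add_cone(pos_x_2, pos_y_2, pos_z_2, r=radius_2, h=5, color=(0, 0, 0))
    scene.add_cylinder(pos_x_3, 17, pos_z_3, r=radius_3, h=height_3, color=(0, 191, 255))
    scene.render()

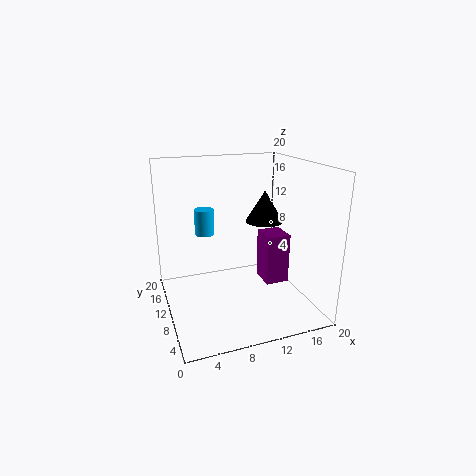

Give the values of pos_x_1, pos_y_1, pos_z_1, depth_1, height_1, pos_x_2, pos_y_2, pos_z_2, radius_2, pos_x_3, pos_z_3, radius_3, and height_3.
pos_x_1 = 14.5, pos_y_1 = 9.5, pos_z_1 = 2, depth_1 = 4, height_1 = 7.5, pos_x_2 = 16.5, pos_y_2 = 15.5, pos_z_2 = 10, radius_2 = 3, pos_x_3 = 7, pos_z_3 = 8.5, radius_3 = 1.5, height_3 = 4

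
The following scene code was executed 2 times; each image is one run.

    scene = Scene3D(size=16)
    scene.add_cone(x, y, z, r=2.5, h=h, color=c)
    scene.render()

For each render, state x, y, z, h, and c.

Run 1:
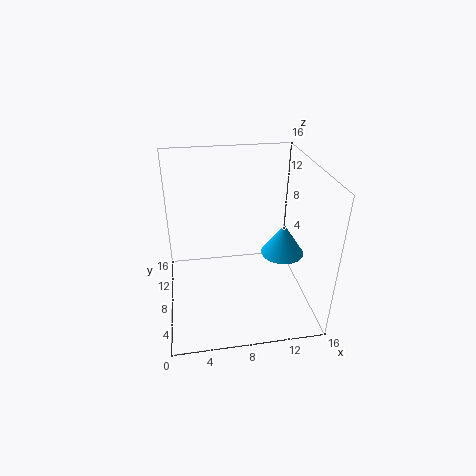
x = 13.5, y = 8.75, z = 5, h = 3.75, c = 'deepskyblue'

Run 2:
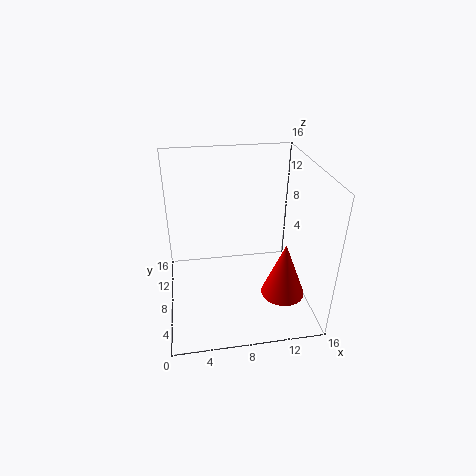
x = 13, y = 6, z = 1.25, h = 6.5, c = 'red'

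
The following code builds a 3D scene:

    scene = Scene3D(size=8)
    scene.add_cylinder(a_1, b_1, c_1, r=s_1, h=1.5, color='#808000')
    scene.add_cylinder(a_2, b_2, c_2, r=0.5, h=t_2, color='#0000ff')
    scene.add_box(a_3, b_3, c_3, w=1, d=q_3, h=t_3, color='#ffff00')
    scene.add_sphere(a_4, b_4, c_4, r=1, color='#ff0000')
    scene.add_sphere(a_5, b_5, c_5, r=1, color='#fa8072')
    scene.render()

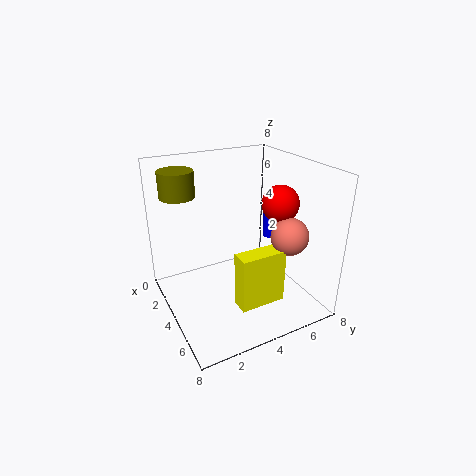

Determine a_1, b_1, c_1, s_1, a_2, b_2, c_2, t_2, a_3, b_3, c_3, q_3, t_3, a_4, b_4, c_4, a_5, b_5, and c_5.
a_1 = 1.5; b_1 = 1.5; c_1 = 6; s_1 = 1; a_2 = 2; b_2 = 7.5; c_2 = 2.5; t_2 = 2; a_3 = 5.5; b_3 = 3; c_3 = 1; q_3 = 2.5; t_3 = 3; a_4 = 5; b_4 = 6; c_4 = 6; a_5 = 6; b_5 = 6; c_5 = 4.5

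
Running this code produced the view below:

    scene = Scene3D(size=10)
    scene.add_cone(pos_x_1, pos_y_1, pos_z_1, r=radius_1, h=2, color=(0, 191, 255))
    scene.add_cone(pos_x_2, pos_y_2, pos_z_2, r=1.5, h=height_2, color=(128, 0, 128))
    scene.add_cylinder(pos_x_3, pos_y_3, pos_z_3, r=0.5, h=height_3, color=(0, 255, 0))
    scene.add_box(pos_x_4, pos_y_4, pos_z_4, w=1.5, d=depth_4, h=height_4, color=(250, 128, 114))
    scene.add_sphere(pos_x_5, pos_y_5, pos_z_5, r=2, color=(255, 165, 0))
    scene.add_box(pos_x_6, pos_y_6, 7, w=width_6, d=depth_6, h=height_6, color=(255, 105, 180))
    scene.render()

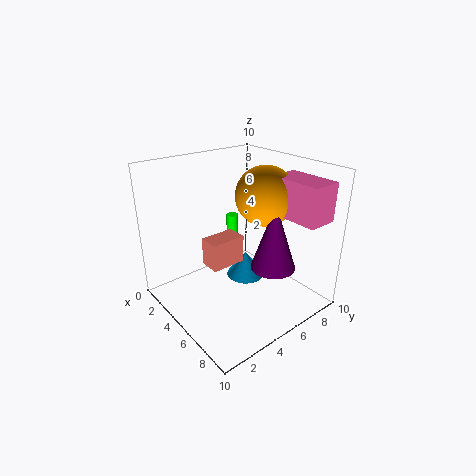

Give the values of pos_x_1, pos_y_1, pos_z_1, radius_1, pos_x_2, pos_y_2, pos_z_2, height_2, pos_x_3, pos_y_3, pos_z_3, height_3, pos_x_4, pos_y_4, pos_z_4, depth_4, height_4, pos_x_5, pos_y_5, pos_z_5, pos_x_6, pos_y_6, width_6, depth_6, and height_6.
pos_x_1 = 3.5; pos_y_1 = 7; pos_z_1 = 0.5; radius_1 = 1.5; pos_x_2 = 7.5; pos_y_2 = 6; pos_z_2 = 3.5; height_2 = 4.5; pos_x_3 = 0.5; pos_y_3 = 8; pos_z_3 = 2.5; height_3 = 2; pos_x_4 = 3.5; pos_y_4 = 3; pos_z_4 = 3; depth_4 = 2.5; height_4 = 2; pos_x_5 = 6; pos_y_5 = 6.5; pos_z_5 = 8; pos_x_6 = 6.5; pos_y_6 = 6.5; width_6 = 3.5; depth_6 = 2; height_6 = 2.5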